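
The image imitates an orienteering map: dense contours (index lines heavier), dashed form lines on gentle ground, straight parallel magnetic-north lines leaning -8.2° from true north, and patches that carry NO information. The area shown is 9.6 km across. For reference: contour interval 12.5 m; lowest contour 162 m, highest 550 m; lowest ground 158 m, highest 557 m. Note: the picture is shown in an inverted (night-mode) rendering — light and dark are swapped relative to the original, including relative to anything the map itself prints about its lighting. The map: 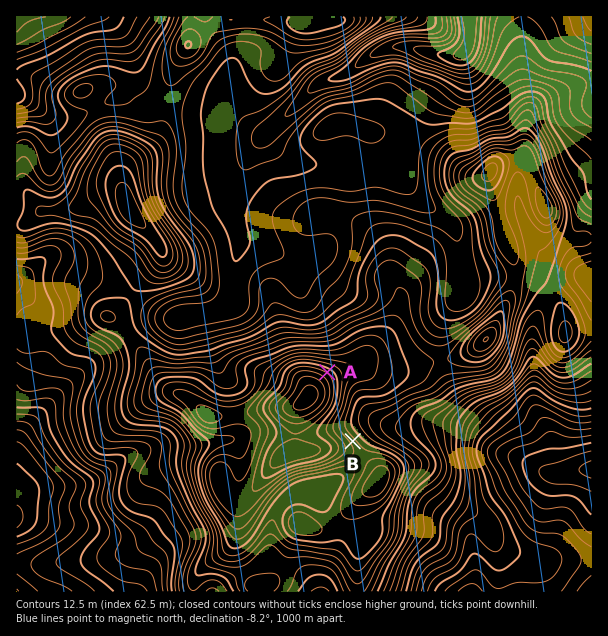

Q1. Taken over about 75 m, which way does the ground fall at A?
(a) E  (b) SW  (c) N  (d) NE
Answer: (d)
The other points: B NE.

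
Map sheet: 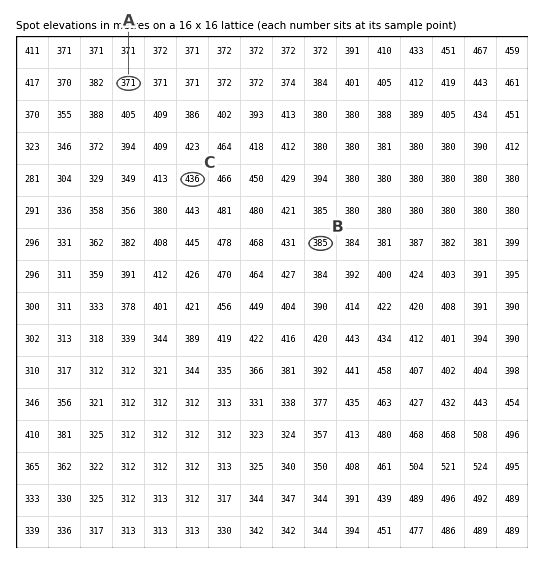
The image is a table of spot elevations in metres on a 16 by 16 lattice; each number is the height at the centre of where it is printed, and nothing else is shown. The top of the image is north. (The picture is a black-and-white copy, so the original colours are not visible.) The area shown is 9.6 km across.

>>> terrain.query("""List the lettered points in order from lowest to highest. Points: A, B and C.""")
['A', 'B', 'C']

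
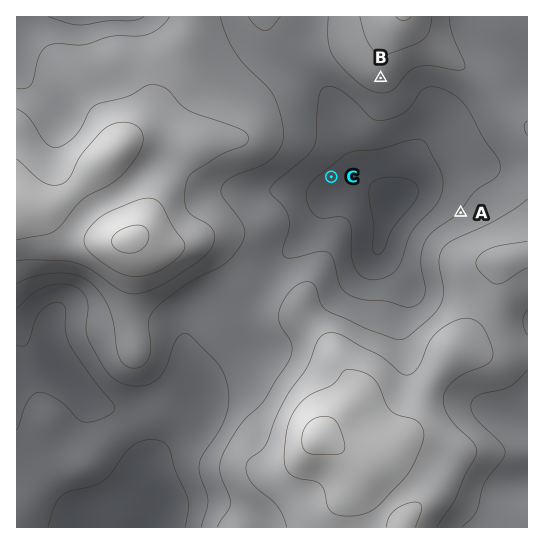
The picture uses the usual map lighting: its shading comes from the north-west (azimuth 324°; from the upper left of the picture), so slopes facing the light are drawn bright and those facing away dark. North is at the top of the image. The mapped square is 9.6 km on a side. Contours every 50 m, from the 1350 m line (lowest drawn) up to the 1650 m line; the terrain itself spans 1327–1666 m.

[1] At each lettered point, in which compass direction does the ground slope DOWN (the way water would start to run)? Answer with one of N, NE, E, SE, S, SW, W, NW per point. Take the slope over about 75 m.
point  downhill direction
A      NW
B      S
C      SE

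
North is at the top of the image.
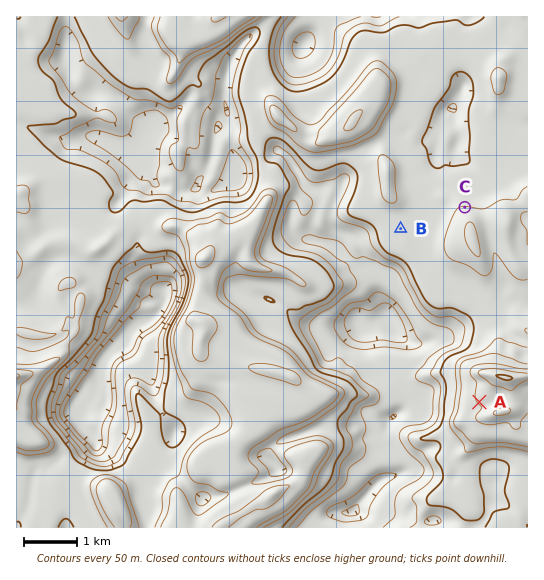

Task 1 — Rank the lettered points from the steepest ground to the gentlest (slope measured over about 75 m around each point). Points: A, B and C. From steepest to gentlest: C A B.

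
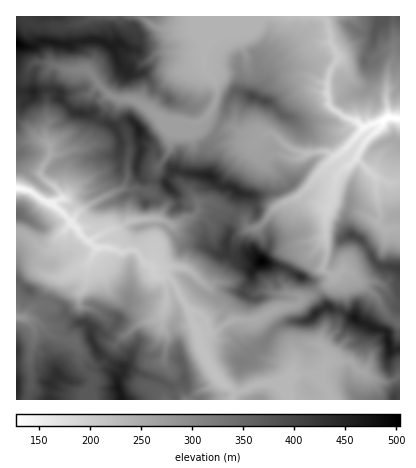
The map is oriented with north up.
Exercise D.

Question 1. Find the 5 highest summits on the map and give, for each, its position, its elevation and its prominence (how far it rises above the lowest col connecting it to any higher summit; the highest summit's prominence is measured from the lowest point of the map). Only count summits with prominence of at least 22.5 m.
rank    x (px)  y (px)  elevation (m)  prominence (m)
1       262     262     500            133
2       354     318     469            161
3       138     130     458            49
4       210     176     453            70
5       34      92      452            28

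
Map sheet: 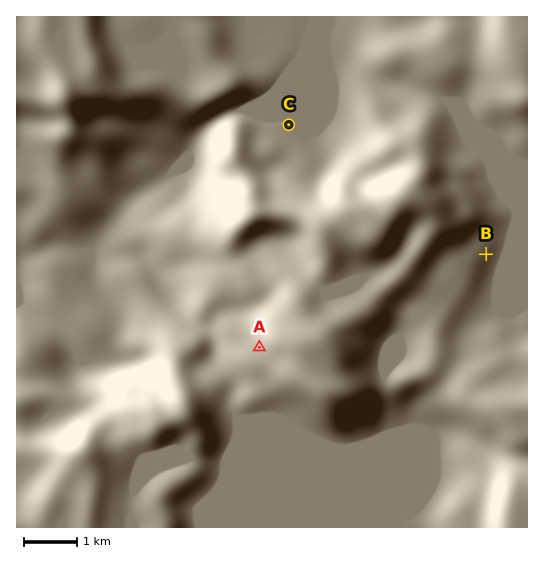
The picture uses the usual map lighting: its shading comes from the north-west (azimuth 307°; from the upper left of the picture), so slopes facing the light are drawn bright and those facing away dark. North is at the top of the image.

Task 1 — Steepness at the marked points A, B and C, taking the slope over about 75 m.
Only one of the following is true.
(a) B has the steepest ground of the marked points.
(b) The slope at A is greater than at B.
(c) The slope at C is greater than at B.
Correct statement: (b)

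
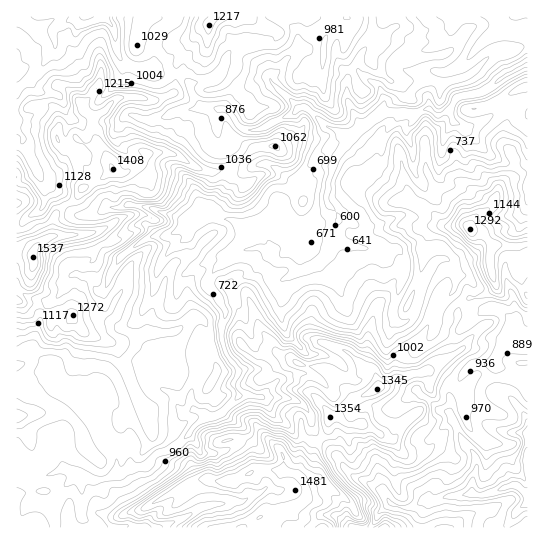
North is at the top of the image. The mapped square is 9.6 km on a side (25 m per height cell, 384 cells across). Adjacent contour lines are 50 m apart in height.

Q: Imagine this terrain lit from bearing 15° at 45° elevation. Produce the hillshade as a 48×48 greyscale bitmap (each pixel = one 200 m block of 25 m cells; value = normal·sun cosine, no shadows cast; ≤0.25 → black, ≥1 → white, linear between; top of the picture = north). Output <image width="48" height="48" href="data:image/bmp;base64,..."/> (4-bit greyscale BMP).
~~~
<image width="48" height="48" href="data:image/bmp;base64,Qk32BAAAAAAAAHYAAAAoAAAAMAAAADAAAAABAAQAAAAAAIAEAAATCwAAEwsAABAAAAAAAAAAAAAAABEREQAiIiIAMzMzAERERABVVVUAZmZmAHd3dwCIiIgAmZmZAKqqqgC7u7sAzMzMAN3d3QDu7u4A////AJq6mqd2EAEEre7tuYeJy0Bs/+3d3ah4vJqqqqiZdjNGrN3cuqmImUOJ7szd3cupnJmZqqu8y6qGZ4iKvMuoh3zKuIqqvNzNq6qqu6u8zLvLhUM1epmaq97chYZnZ5ibyKqqqpmrvNy7uqqnZ2ibvdyoVVNFREVFZqmZmGaJqru7zu3My6rN3cZWQyI0VmdlSYiZh2mod3q87szN7J3u22RlIlZVeZVUWHiZiJqoiFes2Yq8t87txkZBBJqYm2Nnh2iZiaqIh2d6uLzcjP/ck0QiaYiaqTi6qGd4iamZhomZrN7az/yrdFZ5y4V6tnqod5mImqmZh6qqmrur/8nJSarLu7iKlpmIlsuqqpmZeLqYhVjN7ZqjjcqWeb2nd5mrpau7qZmYerqHd4m6h4dX3KqWV5uGiZmpdZqpmImHi6mIiZmXZWaMyauquXVXeqmYZ5mZiId2mpmZmZqXZ1V6mrmd7cqXWKqpiamIdmVWmZmqmaxiV1a8uojO7t3LdWiZqphTRDNHiIiZmbsUiK7peK3u7czMuFeKvFUxESWKqYiImblbqu6Gvv/tzMu8vKiJqTIzNIqru6q6maqsreyd//7MvMuqqrp4mCNXeLuom7zMqruqvdu97tyrq5qpmau5hkaLu7uoibvLzdqZzcu8zMqbmYmpqpmWUoV7zLy5iLqr3saK3Lu83Lmbuqipq6giUmJZvMq6maubzJit3Kq93Kqs2rmaq7YGVURYqpebqauquazN26q8y6q7y6maunJJZ1dnh3d7yYq5mazMu6mZqpq7uoeKp0OIiHp0NFdVvInLqImrqpiImqqrqWaIdCOHiL2TESNDSbq8uWeJmYiZmqmYdjV1IAKqzM3KmphlVYeLu6mZmImZmZmHUzZkEBfN3q3d3t3Jh1Z5q8qHeJmJqpmGRXh3drvMzWrMuazcyHZVipYjaJh4qndkRWesq92qvJnMtkeIhBE0ZTEAOIeIqWZmd3rLrNy5m93LhmQiASRVUAE0JGeqmWeKury6u8zMqs24aJczNoh2ABR6dFaamYmqurybu8zeusyFV6lomJlyF6qquENqqau6qbuszNzuy9pjR5itypl2vdy5dRNYqbu6mcuszN7arMhDeJnezN3N3Luql3l3iauqmtmrzeyIzJdWqqvd3v7tuqm93dyoqpq7rdrL3cmb3Yd6zKus3t3cuqrJm97bpjebvczdy4iszHec2YuHqXiqu6tzRIzcQEZIuprrp1ebqpq9tqu2Q1ZnmGZImIiFA4UjdTWVaby5mKzKi9rdu8uIhURqvcYAKJRWMkZFR6u7qJuqvcu+7uy7h4iJvIMzaHenNphpdDWru5q83Ly8zLqpZomImFeImHiVeqmJmYVHvKq8u6vcl4eHZWmYZFiqmWZ3iZmHeapjSKqrq6zbZod3ZmiYVEaZmGaJh4mZmJuodbqqq7zKeYmIZmd3ZWaImId5mImauom7ubu6vM3YeYmpd3ZWeKl2mYh5qZqqu5iruru5zN7FiYiqd3RVerlWioiKupq6u7maqg=="/>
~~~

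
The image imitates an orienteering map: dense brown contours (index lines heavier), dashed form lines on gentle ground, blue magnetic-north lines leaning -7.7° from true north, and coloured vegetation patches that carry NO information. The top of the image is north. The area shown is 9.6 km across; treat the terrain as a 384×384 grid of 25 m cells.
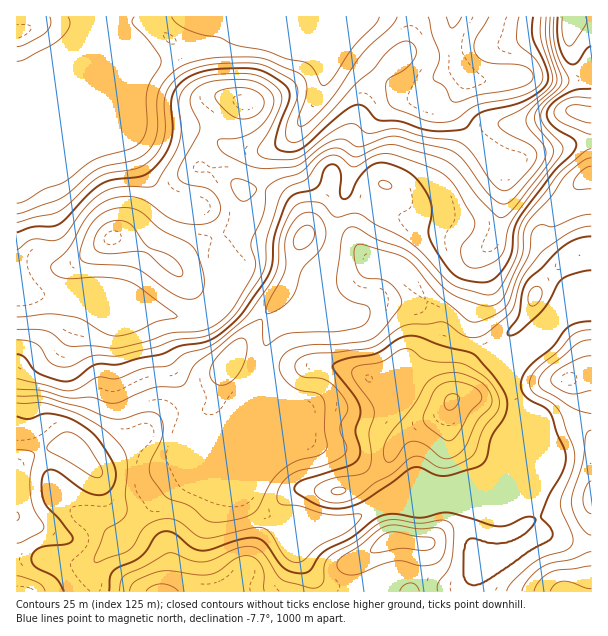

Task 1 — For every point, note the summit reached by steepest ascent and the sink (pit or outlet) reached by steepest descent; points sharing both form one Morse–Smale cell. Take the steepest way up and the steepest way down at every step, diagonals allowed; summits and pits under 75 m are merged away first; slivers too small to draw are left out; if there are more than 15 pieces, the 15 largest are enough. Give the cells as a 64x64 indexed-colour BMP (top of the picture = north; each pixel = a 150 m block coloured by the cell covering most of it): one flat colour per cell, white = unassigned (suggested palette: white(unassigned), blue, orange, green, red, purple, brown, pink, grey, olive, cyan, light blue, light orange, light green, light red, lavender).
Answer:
<image width="64" height="64" href="data:image/bmp;base64,Qk12CAAAAAAAAHYAAAAoAAAAQAAAAEAAAAABAAQAAAAAAAAIAAATCwAAEwsAABAAAAAAAAAA////ALR3HwAOf/8ALKAsACgn1gC9Z5QAS1aMAMJ34wB/f38AIr28AM++FwDox64AeLv/AIrfmACWmP8A1bDFABERERETMzMzMzMzMzMzMzMzMzMzMzMzMzM0REREREREERERERMzMzMzMzMzMzMzMzMzMzMzMzMzMzREREREREQREREREzMzMzMzMzMzMzMzMzMzMzMzMzMzMzRERERERBERERETMzMzMzMzMzMzMzMzMzMzMzMzMzMzM0REREREEREREREzMzMzMzMzMzMzMzMzMzMzMzMzMzMzNEREREQRERERERMzMzMzMzMzMzMzMzMzMzMzMzMzMzMzRERERBERERERETMzMzMzMzMzMzMzMzMzMzMzMzMzMzMzREREEREREREREzMzMzMzMzMzMzMiMzMzMzMzMzMzMzNEREQRERERERERMzMzMzMzMyIiIiIiMzMzMzMzMzMzM0RERBERERERERETMzMzMzMyIiIiIiIiMzMzMzMzMzM0REREEREREREREREzMzMzMyIiIiIiIiIiIiIiRERERDREREQRERERERERERMzMzMyIiIiIiIiIiIiIiIiRERERERERBERERERERERERMzMzIiIiIiIiIiIiIiIiIiJEREREREERERERERERERETMzMyIiIiIiIiIiIiIiIiIiREREREQREREREREREREREzMzIiIiIiIiIiIiIiIiIiJERERERBERERERERERERETMzMyIiIiIiIiIiIiIiIiIiREREREEREREREREREREREzMzIiIiIiIiIiIiIiIiIiJEREREQRERERERERERERETMzMiIiIiIiIiIiIiIiIiIiRERERBERERERERERERERETMyIiIiIiIiIiIiIiIiIiJEREREERERERERERERERERMzIiIiIiIiIiIiIiIiIiIkREREQRERERERERERERERETMiIiIiIiIiIiIiIiIiIiRERERBEREREREREREREREREyIiIiIiIiIiIiIiIiIiJEREREERERERERERERERERETIiIiIiIiIiIiIiIiIiJEREREQREREREREREREREREREiIiIiIiIiIiIiIiIiIkRERERBERERERERERERERERESIiIiIiIiIiIiIiIiIiREREREERERERERERERERERERIiIiIiIiIiIiIiIiIiIkREREQREREREREREREREREREiIiIiIiIiIiIiIiIiIiJERERBERERERERERERERERERIiIiIiIiIiIiIiIiIiIiREREEREREREREREREREREREiIiIiIiIiIiIiIiIiIiIkREQRERERERERERERERERERIiIiIiIiIiIiIiIiIiIiJERBERERERERERERERERERERIiERIiIiIiIiIiIiIiIiREERERERERERERERERERERERERERIiIiIiIiIiIiIiIiIRERERERERERERERERERERERERERERESIiIiIiIiIiIhEREREREREREREREREREREREREREREREiIiIiIiIiIiERERERERERERERERERERERERERERERERIiIiIiIiIiIRERERERERERERERERERERERERERERERESIiIiIiIiIhEREREREREREREREREREREREREREREREREiIiIiIiIiERERERERERERERERERERERERERERERERERIiIiIiIiIRERERERERERERERERERERERERERERERERESIiIiIiIhEREREREREREREREREREREREREREREREREREiIiIiIiERERERERERERERERERERERERERERERERERESIiIiIiIREREREREREREREREREREREREREREREREREREiIiIiIhERERERERERERERERERERERERERERERERERESIiIiIiERERERERERERERERERERERERERERERERERERIiIiEREREREREREREREREREREREREREREREREREREREiIiERERERERERERERERERERERERERERERERERERERESIhERERERERERERERERERERERERERERERERERERERERIhEREREREREREREREREREREREREREREREREREREREREhERERERERERERERERERERERERERERERERERERERERERERERERERERERERERERERERERERERERERERERERERERERERERERERERERERERERERERERERERERERERERERERERERERERERERERERERERERERERERERERERERERERERERERERERERERERERERERERERERERERERERERERERERERERERERERERERERERERERERERERERERERERERERERERERERERERERERERERERERERERERERERERERERERERERERERERERERERERERERERERERERERERERERERERERERERERERERERERERERERERERERERERERERERERERERERERERERERERERERERERERERERERERERERERERERERERERERERERERERERERERERERERERERERERERERERERERERERERERERERERERERERERERERERERERERERERERERERERERERERERERERERERERERERERERERERERERERERERERERERERERERERERERERERERERERERERERERERERERERERERERERERERERERERERERERERERERERERERERERERERERERERERERERERERERERERERERERERERERERERERERERERERER"/>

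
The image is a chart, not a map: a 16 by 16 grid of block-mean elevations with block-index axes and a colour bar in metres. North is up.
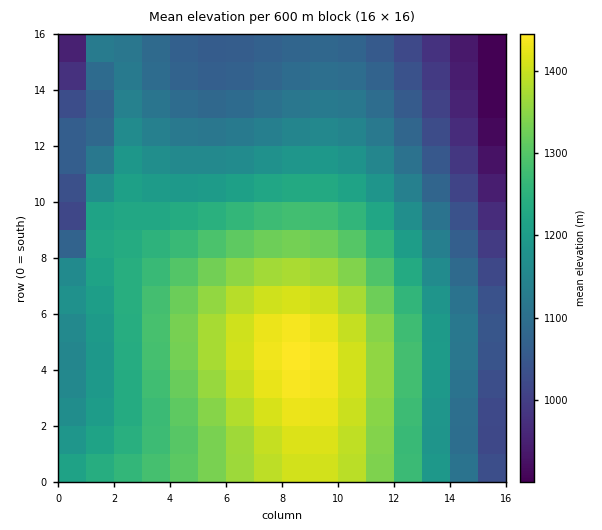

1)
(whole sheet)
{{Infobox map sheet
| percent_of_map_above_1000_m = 92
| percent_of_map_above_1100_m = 74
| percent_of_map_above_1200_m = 50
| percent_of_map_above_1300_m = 27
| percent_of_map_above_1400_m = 9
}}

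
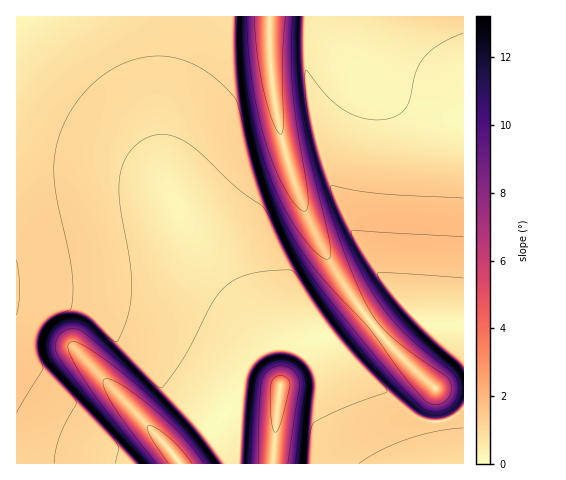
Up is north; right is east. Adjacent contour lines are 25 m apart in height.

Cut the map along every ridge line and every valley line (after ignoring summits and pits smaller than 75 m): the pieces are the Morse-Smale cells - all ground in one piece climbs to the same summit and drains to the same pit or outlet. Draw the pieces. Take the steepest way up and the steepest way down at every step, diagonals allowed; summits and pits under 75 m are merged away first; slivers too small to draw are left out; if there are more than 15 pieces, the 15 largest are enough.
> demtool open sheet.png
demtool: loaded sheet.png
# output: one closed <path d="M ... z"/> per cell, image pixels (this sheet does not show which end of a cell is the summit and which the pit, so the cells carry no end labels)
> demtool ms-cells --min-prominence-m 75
<path d="M270 16l-254 1 0 282 64 9 12 7 24 23 18 9 37 24 68 55-1 38 210 0-12-75-49-47-28-35-33-51-23-49-17-53-11-48-5-38z"/><path d="M463 16l-192 0-2 3 1 49 5 38 11 48 17 53 23 49 33 51 28 35 49 47 13 75 15-1z"/><path d="M27 300l-11 0 1 164 221-1 1-37-45-38-48-34-30-16-27-26-18-7z"/>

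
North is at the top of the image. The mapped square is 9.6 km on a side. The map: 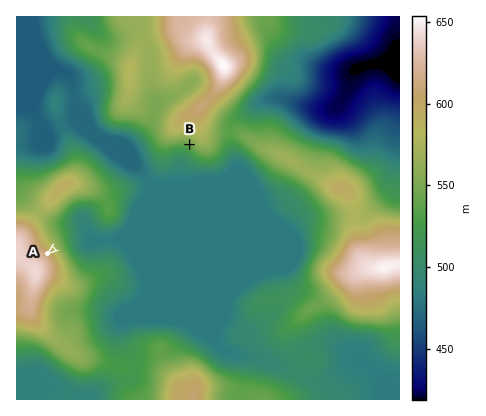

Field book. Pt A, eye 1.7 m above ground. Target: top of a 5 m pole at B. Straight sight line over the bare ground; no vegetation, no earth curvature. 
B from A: seen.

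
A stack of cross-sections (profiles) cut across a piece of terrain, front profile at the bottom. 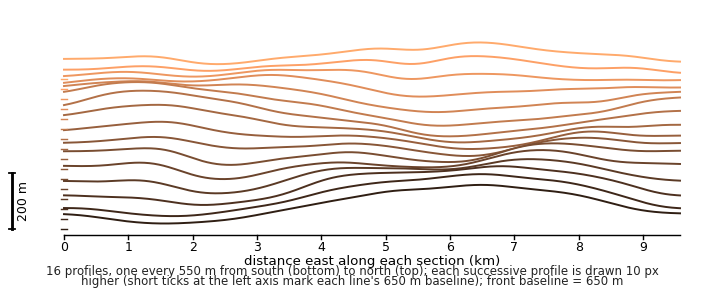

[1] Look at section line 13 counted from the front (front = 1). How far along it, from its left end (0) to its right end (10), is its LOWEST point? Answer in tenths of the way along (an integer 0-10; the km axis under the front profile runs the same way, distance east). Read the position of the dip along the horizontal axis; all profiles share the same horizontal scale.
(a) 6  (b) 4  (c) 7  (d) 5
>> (a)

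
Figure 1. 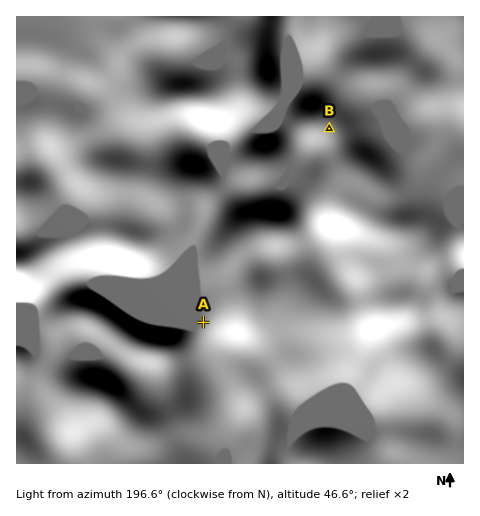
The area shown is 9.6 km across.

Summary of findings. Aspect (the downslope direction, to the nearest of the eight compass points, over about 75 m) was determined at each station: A W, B W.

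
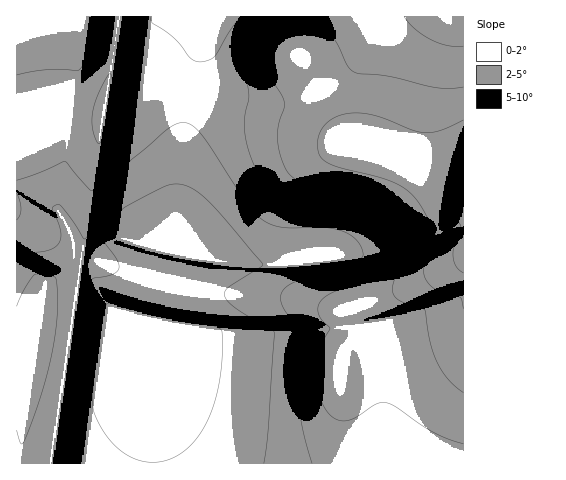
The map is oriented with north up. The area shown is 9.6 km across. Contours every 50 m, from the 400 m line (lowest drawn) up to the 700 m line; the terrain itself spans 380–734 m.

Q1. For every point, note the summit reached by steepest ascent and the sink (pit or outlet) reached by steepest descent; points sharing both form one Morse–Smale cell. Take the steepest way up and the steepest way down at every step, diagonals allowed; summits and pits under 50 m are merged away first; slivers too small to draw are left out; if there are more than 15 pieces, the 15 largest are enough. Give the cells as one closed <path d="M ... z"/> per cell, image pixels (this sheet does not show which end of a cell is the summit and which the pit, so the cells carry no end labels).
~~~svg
<path d="M305 16l-88 0-4 5-13 26-10 42-12 89-1 36 2 39-18 76-4 27-46-13-19-1-53-10-4 29-2 1-17 1 1 101 447-1 0-284-106-30-14-13-43-79 4-29z"/><path d="M216 16l-97 0-17 103-45-1-41 13 1 231 16 0 2-1 4-29 53 10 19 1 46 13 4-27 18-76-2-39 1-36 12-89 10-42z"/><path d="M463 16l-158 1-4 40 10 17 23 48 10 14 12 12 49 15 59 15z"/><path d="M118 16l-102 1 1 113 40-12 45 1 16-88z"/>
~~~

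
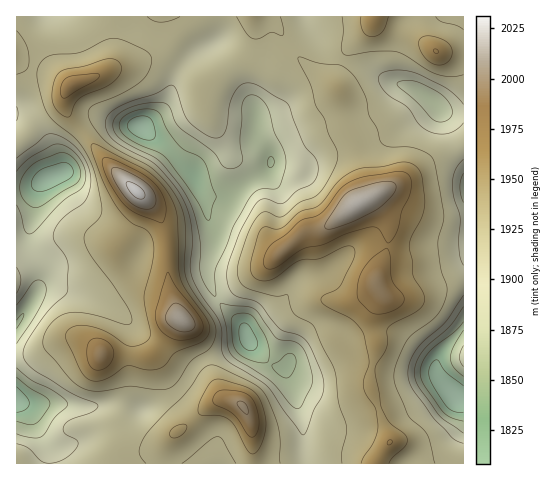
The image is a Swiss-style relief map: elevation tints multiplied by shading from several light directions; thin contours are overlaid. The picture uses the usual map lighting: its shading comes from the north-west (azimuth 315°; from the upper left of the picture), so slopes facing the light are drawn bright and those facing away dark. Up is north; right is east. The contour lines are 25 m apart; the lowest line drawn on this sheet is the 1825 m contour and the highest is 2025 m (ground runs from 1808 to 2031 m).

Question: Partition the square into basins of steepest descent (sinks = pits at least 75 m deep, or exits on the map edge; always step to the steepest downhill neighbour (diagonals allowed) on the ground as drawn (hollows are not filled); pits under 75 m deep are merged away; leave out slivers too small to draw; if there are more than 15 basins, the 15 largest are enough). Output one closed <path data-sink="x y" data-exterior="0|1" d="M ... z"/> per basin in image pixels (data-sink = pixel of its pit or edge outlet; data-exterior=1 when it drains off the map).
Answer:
<path data-sink="140 126" data-exterior="0" d="M262 16l-96 0 1 17-14 18-20 13-17 3-26 12-17 5-9 12 1 13 9 15 30 35 51 50 9 18 4 19 1 40 12 33-7 6-21 30 7 8 14 26 13 13 13 6 18-8 11 0 10 3 6 6 7 18 1 37 122 0 14-22 0-4-18-50 0-17 5-21-3-32 9-20-6-14 0-7 12-33 1-22-17-24-7 2 2-5-13-49-10-21-5-35-37-28-13-14-12-22-5-5z"/><path data-sink="455 397" data-exterior="0" d="M463 16l-201 1 10 4 5 5 12 22 13 14 37 28 5 35 10 21 13 49-1 4 6-1 4 4 13 20-1 22-12 33 0 7 6 14-9 20 3 32-5 21 0 17 18 50 0 4-10 14-3 8 88-1z"/><path data-sink="17 400" data-exterior="1" d="M83 236l-9 2-11 4-22 18-17 1-8 4 0 198 145 1 3-16 6-10 39-32-9 2-13-6-13-13-14-26-7-8 21-30 7-6-14-28-26-7-18-14-5-10-3-13z"/><path data-sink="50 178" data-exterior="0" d="M63 99l-7 9-17 11-10 12-13 10 1 123 7-3 17-1 22-18 17-6 15 3 21 8 16-19 9-19 1-10-2-5-26-23-40-47-9-15z"/>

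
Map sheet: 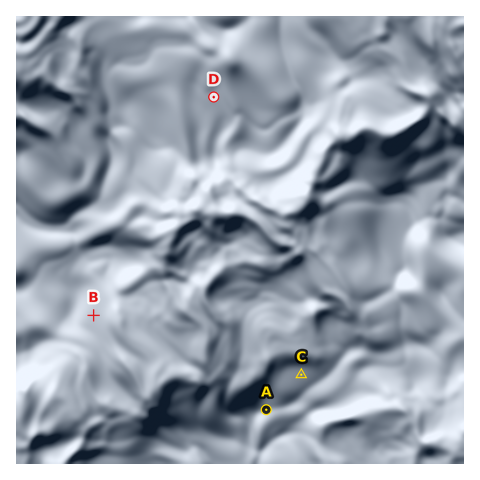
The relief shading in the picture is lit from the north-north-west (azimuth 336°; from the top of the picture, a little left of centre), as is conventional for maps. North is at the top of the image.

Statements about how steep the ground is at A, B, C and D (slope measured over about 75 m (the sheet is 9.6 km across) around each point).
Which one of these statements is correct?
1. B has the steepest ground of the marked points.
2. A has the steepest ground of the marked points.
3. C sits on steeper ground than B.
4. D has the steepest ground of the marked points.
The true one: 2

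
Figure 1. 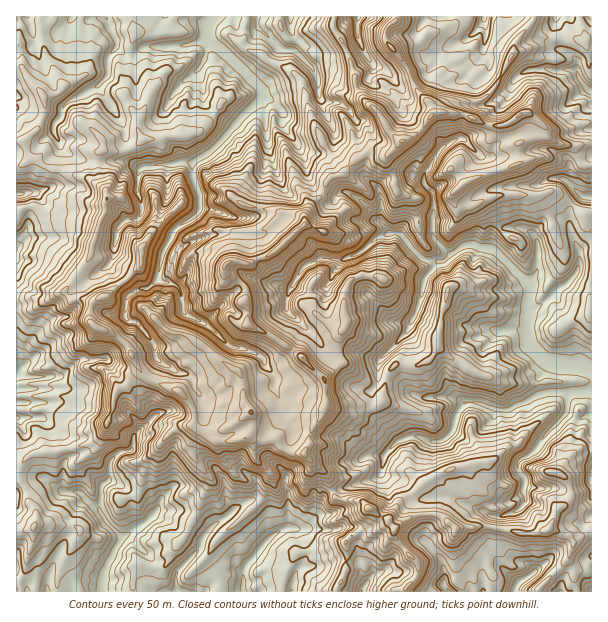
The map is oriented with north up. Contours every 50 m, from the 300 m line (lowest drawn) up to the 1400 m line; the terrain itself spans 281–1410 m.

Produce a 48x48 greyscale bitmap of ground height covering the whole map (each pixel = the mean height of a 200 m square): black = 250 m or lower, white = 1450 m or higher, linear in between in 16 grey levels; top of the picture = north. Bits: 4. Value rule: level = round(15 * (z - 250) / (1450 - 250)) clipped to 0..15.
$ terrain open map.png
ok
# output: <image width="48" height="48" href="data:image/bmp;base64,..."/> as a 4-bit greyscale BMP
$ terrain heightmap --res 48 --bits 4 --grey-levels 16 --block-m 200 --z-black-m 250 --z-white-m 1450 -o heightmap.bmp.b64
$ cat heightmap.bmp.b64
<image width="48" height="48" href="data:image/bmp;base64,Qk32BAAAAAAAAHYAAAAoAAAAMAAAADAAAAABAAQAAAAAAIAEAAATCwAAEwsAABAAAAAAAAAAAAAAABEREQAiIiIAMzMzAERERABVVVUAZmZmAHd3dwCIiIgAmZmZAKqqqgC7u7sAzMzMAN3d3QDu7u4A////ADMiIhESIiEiIhEiM0VmRGeGQzQ0MSRDMjMjIhESMzIyIhEjMzRWVFZ4U0REMhJEQzMzMhESMzIjMhEiMzRWVWaIZFREMzI0Q0RDMyESIzQyMyISMzRXZneGVWVEREREVFVENDIRIzQyMzIhIzRXd4l1VoZVVWZmZVZURCEREjNDM0MiIiNFeJmGZ4dmVmZ2VUVEMxEiISNEMzQzIzRWipmHeHZUQ0VmVERDIRIzMiNFRDRENFV4mXd2ZmVVQyRmZEQyIiIzMzNFZFVWRnd2ZlZnZmZlVCRVVEMzMyEjRERXZnZnWJmHZUVWd2ZmUyVmU0RERDI1VlV4Z3iXeLp2VTVVVndmUjVmU0RVRVQzV3eImZqZq7mGVDRUNEVmZCI1QzRERWZTV4iau7u7u7qGZUMyISREVTEjQzMzRWh1Romru7y7u7qHdlQzMxMzM0ISIiIzRGmXZnmru8y6q7yodmVVUxMxEiMhESIzNFiYh3m6u8y6qry4d3ZVQyEREREhESIzNFipmau6u8uqqryodnZEMyIjMhERABIjNFeaqqqqu8uqqryndmZVUzRFQyERERIjNWeKqpmrvMuqq8uphlZmZFVVQyEQABIzRWaLqJqry6mavMqpdkZmZlVEMhABESM0Z4irl5u7p4mry6mph1RVZlMyIQERETNFaLu5eLu5eLzMqpqql2Q0ZkMhEQEjI0RFesqGe6hli926mJqrl1QzVkMiIQEjNEVWibl2qpVYm82peaqrl2VCRlQzIQESNFZ4mbuFeIRqy92peZmal4dSNmVUMQERNEV4mJqnQ0R6zdyod5iKmZliJmZUIQERIzRXiYiakzZ6ztuphnhomqljE1VDIREiEyRWeIiJpTaKzu3Lp1VEZ4dCESMiESEjIyNFZ5d5tiWKvMzNyoZ2RFQiMREREjE0MyNEV5doqTR4qru73Ku5cyITIzERNDI0MzNFVohWeWI2mZqrvcyoZCI0JGQzMyNDNERFVol2R4YiVXmru7mYZEVVJHdlRERERDNFVnmHR2hSWKqZmaiIZld3RYd2ZVVUMiI0VnmFRkYyeZh3eIiGd2h1Nph2ZlVUIkRFVndkNDQjZ3dmZ3iZh4hkV4mIdmUzNFVVVVVTIhESNFZUZmeJiJl2R5iIiIZVRVVURVVUQzIhEkVEZVd4maqXZYh3iId1VVVDRVZVVVRDESQzRFdniau5dVZ4iZiHZVVDVWVEVEVUMRIiJGZXeKuqmHeJmZmGRERDRVQ0VDREQhESE2VWaLmKuqmYiZlkRDRTM0M0RDMzMyERJFRVipiJqph2Z5dUMzVUMiNERDIiMzEBJENWiHd5l3ZmVXdUIkVEQyIzNDIRMiERNDJWdmZ3ZVVVZFVDIkRENDIzMzMRIRESMyNGdVaGVVVVZDMyI0MzMzIiIiIhERIyIiNGVGiFVVREZlRDMzMzMzISIRERASIhEjNWRYl1VEREVlQzNDMyIiISMiIQEiERIkVmNYhlVUQzRVRDRDIyIiEiIiIRARESIjVlNXl1VEQzRFUzMw=="/>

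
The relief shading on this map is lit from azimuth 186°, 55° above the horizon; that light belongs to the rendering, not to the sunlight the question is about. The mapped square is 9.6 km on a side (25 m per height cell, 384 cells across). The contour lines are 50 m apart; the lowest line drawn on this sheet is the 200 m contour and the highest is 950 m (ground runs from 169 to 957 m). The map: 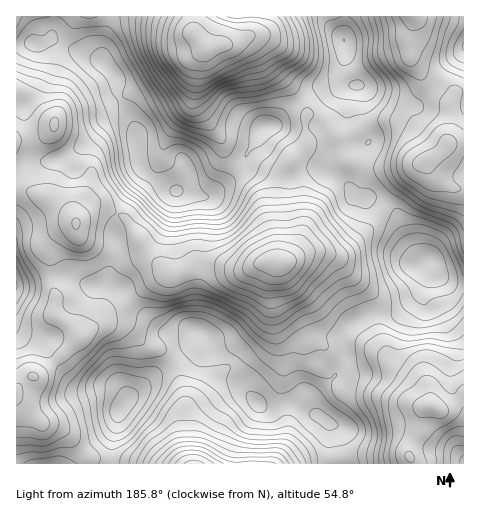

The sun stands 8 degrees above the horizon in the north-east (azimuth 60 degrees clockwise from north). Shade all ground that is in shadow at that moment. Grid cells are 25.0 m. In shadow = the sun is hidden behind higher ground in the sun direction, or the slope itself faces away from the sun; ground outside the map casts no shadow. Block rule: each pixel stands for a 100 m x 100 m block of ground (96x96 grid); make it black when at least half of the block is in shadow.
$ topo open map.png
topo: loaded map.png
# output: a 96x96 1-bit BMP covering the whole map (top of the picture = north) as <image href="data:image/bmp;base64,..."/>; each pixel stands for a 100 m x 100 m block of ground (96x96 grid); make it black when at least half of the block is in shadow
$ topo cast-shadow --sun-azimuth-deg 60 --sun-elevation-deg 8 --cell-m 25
<image width="96" height="96" href="data:image/bmp;base64,Qk2+BAAAAAAAAD4AAAAoAAAAYAAAAGAAAAABAAEAAAAAAIAEAAATCwAAEwsAAAIAAAAAAAAA////AAAAAAAAAAAP/////4AAD/4AP+AH/////4AAD/wH//AH/////8AAD/wf//gD/////8AAB3g///gD/////8AAADh///gB/////8AAAAD///wA/////8AAAAD///wAf//+/4AAAAD///wAf//8fwAAAAD///gAP//4PgAAAAD///gAP//wHAAAABz///gAP//wAAAAAHz///gAP//gAAAAAfx///AAP//AAAAAAfx///AAH/8AAAAAAfg///AAH/8AAAAAAPgf//AAH/4AAAAAAfAf38AAD+AAAAAAAfA/z4AAD4AAAAAAAfg/hwAADgAAAAAAAfh/AAAABAAAAAAAA/A+AAAAAAAAAAAAB+A8AcAAEAAAAAAAD/gIAMAA8AAAAAAAD/4AAMAB8AAAAAAP//4AAMAP8AAAAAAf//wAAAAe4AAAAAAf//gAAAAccAAAAAAf//AAAAAcMAAAAAAP/kAAAAAYAAAAAAAP/wAAAAAAAAAAAAAH/wAAAAAAAAAAAAAH/wAAAAAAAAAAAPAP/gAAAAAAAAAAH////AAAAAAAAAAAf///+AAABgAAAAAAf///8AAADwAAAAAA/////AAARgAAAAAD/////wAAQAAAAAAP/////wAAAAAAAAB//////gAAAAAAAAH//////AAAAAAAAAH/////+AAAAAAAAAP/////4AAA/4AAAAH/////wAAB//H/AAH/////wAAD////8AD/////gAAH/////wD/////gAAP/////8B/////AAAP/////+A/////AAAP//////A/////AAAf//////Af////AAAf//////Af///gAAAf//////AP///AAAA//////+AP//+AAAA/////58AP//8AAAB/////wAAH//4AAAB/////wAAH//wAAAD/////gAACP/wAAAD/////AAAAD/wAAAD////8AAAAD/gAAAD////wAAAAB8AAAAB////gAAAAA4AAAAA////AAAAAAQAAAAAf///AAAAAAAAAAAAf//+AAAAAAAAAAACf//+AAAAAAAAAAAG///+AAAAAAAAAAAH///+AAAYAAAAAAAH///+AAA8AAAAAAAP///8AAA/AAAAAAA////8AAB/gAAAAAB////8AAD/wAAAAAB////8AAHzgAAAAAA////4AAHwAAAgAAAf///4AAHwAAfgAAAP///4AAHwAA/AAAAP///wAAHwAB/AAAAH///gAAHgAA/fAAAD///AAADAAA/+AAAD///AAAAAAB/8AAAD///AAAAB///gAAAH///AAAeH///AAA/////AAAP////AAD////+AAAP////AAD////8AAAP////AAH//+/4AAAH////gAH//4fgAAAD////wAH//wGAAAAD////wAD//gAAAAAB////wAD//AAAAAA/////wAD//AAAAAD/////gAD/+AAAAAD/////gAB/+AAAAAD/////AAA/+AAAAAB////+AAA/+AAAAAA////8AAAf+AAAAAA////8AAAf8="/>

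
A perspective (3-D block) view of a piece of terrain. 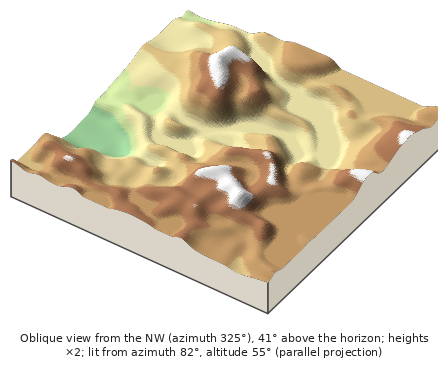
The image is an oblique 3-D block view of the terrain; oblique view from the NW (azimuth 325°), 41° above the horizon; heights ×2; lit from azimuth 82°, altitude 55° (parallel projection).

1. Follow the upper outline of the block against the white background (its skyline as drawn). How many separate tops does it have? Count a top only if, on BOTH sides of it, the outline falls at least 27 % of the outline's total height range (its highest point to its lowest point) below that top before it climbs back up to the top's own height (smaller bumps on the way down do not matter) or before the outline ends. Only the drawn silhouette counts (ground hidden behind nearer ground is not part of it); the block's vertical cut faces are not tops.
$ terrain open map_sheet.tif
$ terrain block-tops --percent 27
1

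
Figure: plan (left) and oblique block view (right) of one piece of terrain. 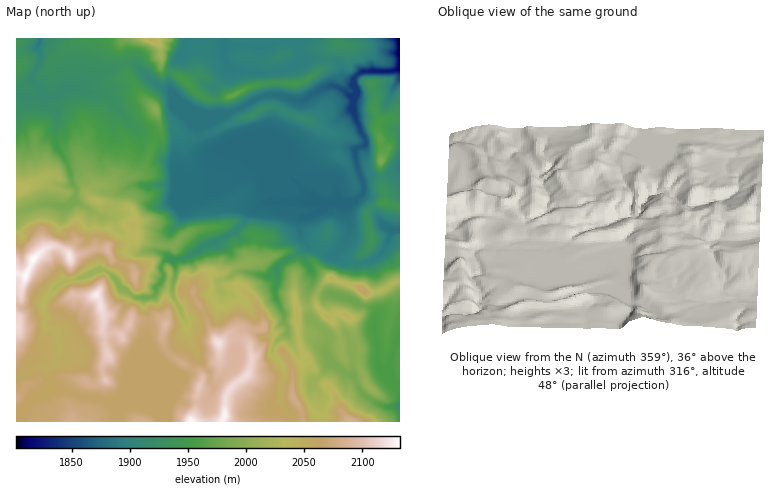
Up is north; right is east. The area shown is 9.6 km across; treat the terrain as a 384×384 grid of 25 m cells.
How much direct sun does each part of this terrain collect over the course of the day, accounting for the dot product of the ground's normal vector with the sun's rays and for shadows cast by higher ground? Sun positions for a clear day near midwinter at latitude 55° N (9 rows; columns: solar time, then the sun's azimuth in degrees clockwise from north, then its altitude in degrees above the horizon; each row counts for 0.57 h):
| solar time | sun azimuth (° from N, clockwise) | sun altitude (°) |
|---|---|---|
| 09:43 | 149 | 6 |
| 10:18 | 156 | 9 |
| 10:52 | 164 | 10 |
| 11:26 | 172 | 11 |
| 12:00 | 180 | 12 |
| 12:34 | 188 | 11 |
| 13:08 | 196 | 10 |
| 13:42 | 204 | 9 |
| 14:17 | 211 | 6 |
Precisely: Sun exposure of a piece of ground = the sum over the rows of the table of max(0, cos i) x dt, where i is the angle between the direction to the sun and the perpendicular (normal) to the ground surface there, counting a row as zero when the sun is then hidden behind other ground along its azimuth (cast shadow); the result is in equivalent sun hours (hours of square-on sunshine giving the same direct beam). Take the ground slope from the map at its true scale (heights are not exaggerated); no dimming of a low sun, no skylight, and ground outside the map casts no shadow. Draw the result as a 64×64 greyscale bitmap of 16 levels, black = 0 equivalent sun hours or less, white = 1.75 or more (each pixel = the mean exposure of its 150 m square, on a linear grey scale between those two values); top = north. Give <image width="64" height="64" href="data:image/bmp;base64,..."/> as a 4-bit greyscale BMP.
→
<image width="64" height="64" href="data:image/bmp;base64,Qk12CAAAAAAAAHYAAAAoAAAAQAAAAEAAAAABAAQAAAAAAAAIAAATCwAAEwsAABAAAAAAAAAAAAAAABEREQAiIiIAMzMzAERERABVVVUAZmZmAHd3dwCIiIgAmZmZAKqqqgC7u7sAzMzMAN3d3QDu7u4A////AGd3d3d3d3d3d3ZUV3eHRENEeHVWZmZmZmVVVmQiEjRFd3d3d2Z3d3d3ZEVnd2QjVVRmd3d3ZmeIZVaIYQAAISOXd2d3dmZmZ3d3d3d3VDRmdleIiHd2eKZGZkQzIiImZZh2ZmZmZWZ3d3d3d3dmiIdmd4iZiHd5g0ZmZRNTN8usaId2ZVaImZmHd3d3d3ZmiGZYmZiIh3dUVWiENFWtlVhniId4iZq6vKh3d3d3d1aHZkaamamHZmZliXRFWbYkZ1Znh3iImGi6d3d3d3d3ZVd4U2qqmYhlZ3dlRFVpYzZ3dVZnh3ZURlRnd3d3d3d2Vmh1NZl3d3Z3iWEkVXhUZ3iYdlZERERoiJh3d3d3eadDiIdkV3ZUV2eahDR5l0V3eJiIh2ZmZmaLuHd3d3ipdUaZh3ZndlSIRodGaKiGZnd3mXeIdnd3ZnmIh3d3iXVVV3iHd3eFJ7ZHdVeJl3d3eHeph3eHd4d3dliXd3eWVVV3eIh3dmhpc1dEZ5h3iId4d5mHd3d3eJl1e6h3eIZmV4iqmIh2R5ITZ0V4d3d2Z3iHq5dnd3eImYeaqYd4l2ZXd3Vnh2QyhQJ2V5h3d4VXd4eZmFVnh4mpmIaKiHeJdldlMTd2Vat5dXd4d4l4hmd3h3eIZ5h4h3eHRImIiIqXZ2cyI2dmeYNYh2ZpyouXd3eId2eImIiYeIhlaIiIZ2Vmd1IzNDNFaEiXVp7YzcyXd3hmZWeIiZmYiZVGVWZFVJmHVEMzNGMjRneJymm3Wah3eDRmaZmamZmEVzMyUjRGmadVRDNGUjNpd5uSRBABWId4mmVlerqZuGUlIBEAIjqZhVZVRGhDI4l0aDIQATa7qYiZiZM1mqmqVCAAAAAyXKhEVmZXhiRVh2REQzNGr//+uYmZqCIkMzV1MCz/YSRpiIh2Z4lzM0VmVkN4ic//qb7rirqacgAAAUU27rl0JUVVaIeIdkNFZDVFY27//ZMABL6Ku6u4QQAAEkvKiKpFNERmZ0EiERFFVWZUOfkwAAAAJoeqqqv/pBADvYeJqnhDMDaJqSATWFVmVkRREAAAABEARJqqrO7dpm/7llendCEAAiMkm83ctkMjNkAAAAAAEQBVi7usy7zN3KYxJFtAEAAAASEkeIndQAJGAAAAABERJDRIqauXnMzKUiAAAVWVAAAAETVURXznESAAAAE3hjI0IyN6uUM0i7hod3Q2z8uUEAACQzMyETdjETMiM0SahUEjMzRSA2RFRGeJqph2eruEITUgEjIRABRmZ3ZVVGmWVUIzMAAURjQxJGiIdTEnq83aUiRmd4dEVWZ4iHZmd3dVN1MyElUyISNFeHdmUhJpvN76RVVUQ0ZmdmeHd2d1NFMyIzMxAkQyJGiIeJmqMAE1Z5u0ERATRVVVVVZneHVXmlMQACIiNUREVVZnd2QgAAAAAkUQASJFZlVDNWZ4dXqqVDIjRDI1VpiHZjERESIQAAAAAkRVVmd3h2VWZnZnrM2XUzM0QiSamHiFMQABRVQzREVmd3Z3d3d3d2ZmUznt3KqZiJmGasqHUyFImFRmdmZWZ3d3d3d3d3d3d3dkJIlSu7qqqrmIQiIiI1aJl3d3d3Zmd3d3eIiId4iIiZZWRFWJq7qoVWVWeIZEMhR4d3d3d3Znd3d3d3d4d3d4iHmXZmZ4iHdlhWZneZd5l3d3d3d3d3d3d3d3d3d3d3d2h1VVNEZ4mFZmVEVnebzNt3d3d3d3d3d3d3d3d3d3eGeWZWZERFVUR2ZVVVZlZmZWd3d3d3d3d3d3d3d3d3iIaIjadlVERDNXdmVlRFVWZWd4h3d3d3d3d3d3d3eIiYdoef+nVUVEImdmZlVVVlZ1aIiHd3d3d3d3d3d3eIiIhmdoe9lVVVQkd2ZmVWZmZnm5iId3d3d3d3d3d3d3d3d2ZlZGukVmVEdmZmZlZmZmeamIiIh3d3d3d3d3d3h3d3eDN2aaVWZUVlZmZmZmZmZomYiIiYh3d3d3d3d3iIiIisl5lkdVZmVlVmZ2ZmZVZmeHh3d4mYh3d3d3eIiImYiHU6plV0VVZlVmZmdmZlVneHZ3ZmZoqpiHd3iIiZqYdmZWyFVmVUNGZWVmZmZlV5mZZnZnd2VovcqYiJmruXdmZTmVeJpUQzRmZWZWZmV4ibtlZnd3d2VYztqZq7hmZndEWGZmiGVVRGdWVVVmZniJqmVnd3eHd0IUvcumMjRnd2N5qkE1dmZnd2VVVWZ4iIlzVnd4vu7vuEIldjM0RWd3iHZmZDVmZmZmZlVVZniIhiFGd67+zP//tjESRXdlVmZmZWV3RHiIeHZmVWZnd4djEUZ67pQjNK//uHeby5ZVVEh2h3hEmHaJmHd3eIh3dkIiZ67XM0UgAp//////64U0l2y4ZmKHWIiIiIh3d4iGQ0i67XVoljEAATV4hmjv27yoi3aIo5mHiHiIh4h2d3VGru21NHhmVUIAAAAAADrtup2AAAATiaVoiIiIeIdmVWrN1xAkVFZmZmZmZURDImq6m8QAAAF3l1eIiIiIiIdnrNzHI0VFZ3eIiImZmHZUNWeZv7isyGZ3V3iIiIiJqpmqvKp2ZVZ3d4iHdniph3d3iamqu3VFZTN2Z4iImZm7u7uojMh3d3d3ZmZmVWd4iZmrqZmYZmaIhlZmeJmZmZvO//+puXd3d3d2d3d2VWd3d3iYiHeJp3eYd2ZneHd3ibzv+Y24d3d3d4iIiId3d2Znh2ZVVUMk"/>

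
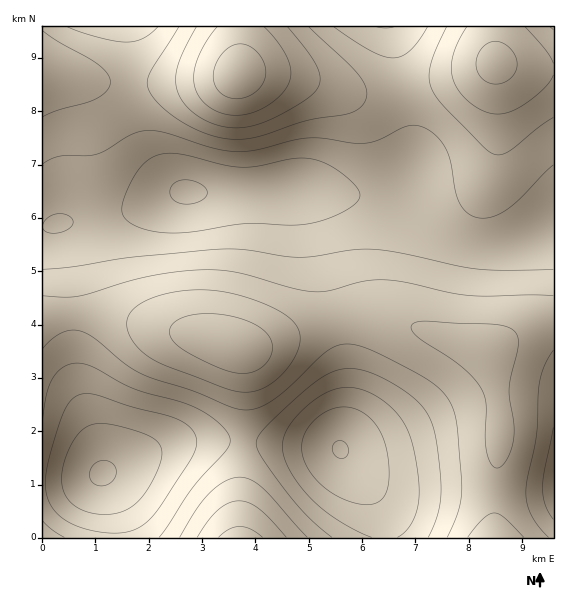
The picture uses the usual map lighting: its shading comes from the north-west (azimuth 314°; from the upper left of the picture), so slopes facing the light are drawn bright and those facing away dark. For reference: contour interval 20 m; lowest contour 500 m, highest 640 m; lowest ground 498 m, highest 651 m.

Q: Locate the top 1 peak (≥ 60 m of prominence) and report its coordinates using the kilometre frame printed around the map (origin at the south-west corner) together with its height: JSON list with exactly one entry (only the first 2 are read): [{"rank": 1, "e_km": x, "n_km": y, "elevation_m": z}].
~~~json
[{"rank": 1, "e_km": 3.69, "n_km": 8.69, "elevation_m": 651}]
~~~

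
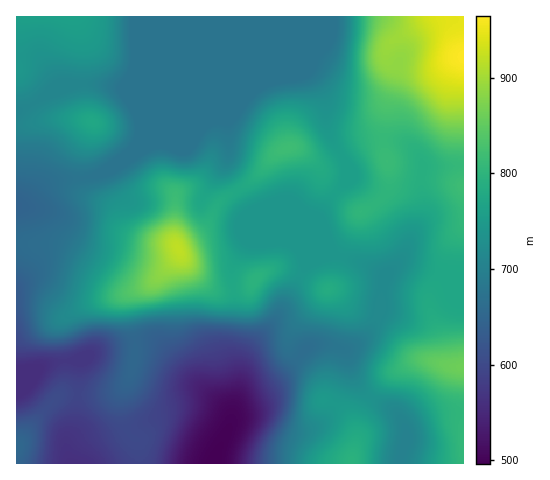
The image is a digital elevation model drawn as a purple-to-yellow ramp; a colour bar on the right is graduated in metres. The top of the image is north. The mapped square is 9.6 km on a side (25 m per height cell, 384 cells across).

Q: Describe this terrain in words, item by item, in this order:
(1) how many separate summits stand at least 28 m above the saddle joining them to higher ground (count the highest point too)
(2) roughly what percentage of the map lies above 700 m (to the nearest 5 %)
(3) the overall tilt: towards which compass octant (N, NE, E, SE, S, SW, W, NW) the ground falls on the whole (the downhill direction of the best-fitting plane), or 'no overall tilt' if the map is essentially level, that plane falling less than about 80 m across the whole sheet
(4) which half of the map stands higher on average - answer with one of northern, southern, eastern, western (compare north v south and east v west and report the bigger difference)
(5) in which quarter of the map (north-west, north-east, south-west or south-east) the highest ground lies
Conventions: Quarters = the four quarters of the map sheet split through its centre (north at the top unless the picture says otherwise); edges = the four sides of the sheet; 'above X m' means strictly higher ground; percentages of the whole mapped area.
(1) Counting only tops that stand 28 m proud, the map has 9 summits.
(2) Ground above 700 m makes up about 60 % of the sheet.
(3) Overall the map slopes down towards the south-west.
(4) Taken as a whole, the eastern half is higher than the western.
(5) The highest point lies in the north-east quarter of the map.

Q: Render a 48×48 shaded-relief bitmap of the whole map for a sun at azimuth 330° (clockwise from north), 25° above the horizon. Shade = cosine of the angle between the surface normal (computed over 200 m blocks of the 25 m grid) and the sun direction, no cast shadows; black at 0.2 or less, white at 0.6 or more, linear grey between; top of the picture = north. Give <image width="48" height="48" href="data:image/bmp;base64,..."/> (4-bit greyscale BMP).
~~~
<image width="48" height="48" href="data:image/bmp;base64,Qk32BAAAAAAAAHYAAAAoAAAAMAAAADAAAAABAAQAAAAAAIAEAAATCwAAEwsAABAAAAAAAAAAAAAAABEREQAiIiIAMzMzAERERABVVVUAZmZmAHd3dwCIiIgAmZmZAKqqqgC7u7sAzMzMAN3d3QDu7u4A////AGVWeIiIiIh2VneIm8zLu7y6qYZWeau6qXZWeIiIiIh2VWeIms3cu7zLqodWeKu6qYdmeIiIiIiGVWd4ms3ty7vMupdmeJqqmalmd4iIiIiHZVZ4ib3u7Kqru6l3eJmpmcqGZ3iIh3iIdVZ3iave7aiJqqmIeImZmcynZ3iIdmd4dmZ3iJms3bmImqmId4iZmcy5d4iIdmZnh3d3eImazcqYmqmHZniIiKvLmImZh2Znd3d2Z4mZrNypmql2VWd3dom7qZqqqHZmZ3dmZniYm8y6qqqGVVZmZoibuqq7uYZmZmZmZniIibzLqrupdmZ3d3eJmZq7uodmVVZmZniIeKzLqrzLqYiImWVVZnibupd2VVZmZniJiJq6qazdy6qqqmVCIjV4mZh3ZVZmZmeZmIiZmJvN3MzLu4dTEAE1d3d3ZVVVVVaJmHd3d3is3czLvJiGUgABI0RVVEMyIiNYmHZmZWebzLuqu5mphkIQAAABIiEQAREmmXZVVmeKq6qZqpqqqYZTIAAAAAERIiEUeIdVZmeJqqmZmZq7u6qYdTEAABI0VlMSV4h2ZmeJmqmYiJqru7u7qYZCIiNGeIYyRomYd3eJqqqYiImqq7vMy7qGQzNGiZhTRoq6mIeIq7qYiIiZq7u8zLuoZUNWiaqWVoq7qYh4mrqYiIiJqru7zMu5hlVWeby6iImamYd3iaqYiIiJmru7u8uqmHZmeau7qYiJiHdmeJqYh4iZmqu6q8y6qYd3eJmZmYiIh2ZmZ5qph5mZmqu6q83dyph3eIiIiIiJh2ZmZompiJmZmaq7q97/26mHZ4iIiIiJmGZmZniamZmZmZqrq83/25qXZoiIiIiJmYdmZmeJmZmZmJmqqqvMyYmoZWeIiIh4q6mHZmeIiIiIiZq7upmqqHeqhlVniId4q7qYd3eIiIiImZq8zLqqqoebunVVZ3h3iruYh4iImXiIiImrzd3czMqb3bhVVneHeaqYd4iZmXeIh3Z4m97u3uypvdp1VWeIiJmYd4iZmXd3d2VVeazt3N25rNynZWaIiImZiIiIiHd3d2VDRom7qqy5m8y5h3eJmImZiIiHdnd3d3ZTNXiZmJq6m83LqZiJmZmYiHd3Znd3d3dlRXiIiImqm83MuqmZqpmId3d2ZpmIiJiHZniIiIiZms3cuqmZq6mHd3d2Zpmqq7qpiIiIiIiIib3dy6mZq6mHd3d2Zoiau8y6mYiIiIiIiKzd3LqZq7qYd3d3ZmeJqrupmIiIiIiIiIrN3cu6q7qXd3d3dmZ3iZmIeIiIiIiIiIibu8y7u7qHd4iHd3d3d3dmZ4iIiIiIiIiJmZq7zLqHeJmId4h3d3ZlVoiIiIiIiIiIiImrzMqYiaqYiIiHd3dmZniIiIiIiIiIiIiazdyoiKqpmYiId3d3ZniIiIiIiIiIiIiJvd25iJqqmXd4iIh3ZoiIiIiIiIiIiIiJvd3KmImqqXd3iIh3ZniIiIiIiIiIiIiJrN3LqYiZmYd3iIh3ZniIiIiIiIiIiIiJrMzLqpiJmQ=="/>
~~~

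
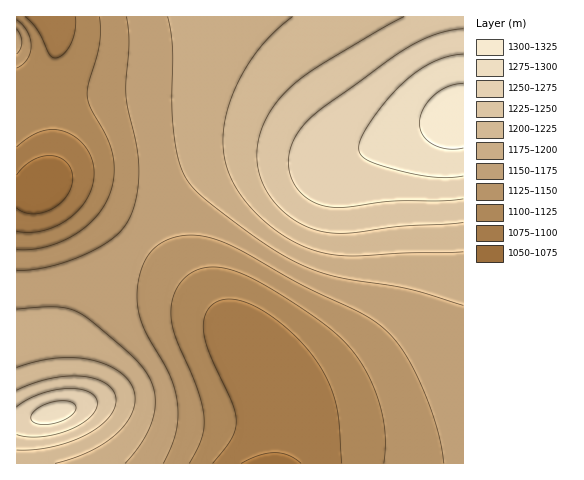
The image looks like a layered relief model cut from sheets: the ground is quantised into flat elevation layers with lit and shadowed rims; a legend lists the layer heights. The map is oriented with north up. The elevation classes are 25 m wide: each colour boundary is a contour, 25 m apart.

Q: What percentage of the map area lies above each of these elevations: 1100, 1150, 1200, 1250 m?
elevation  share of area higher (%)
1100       88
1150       62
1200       31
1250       13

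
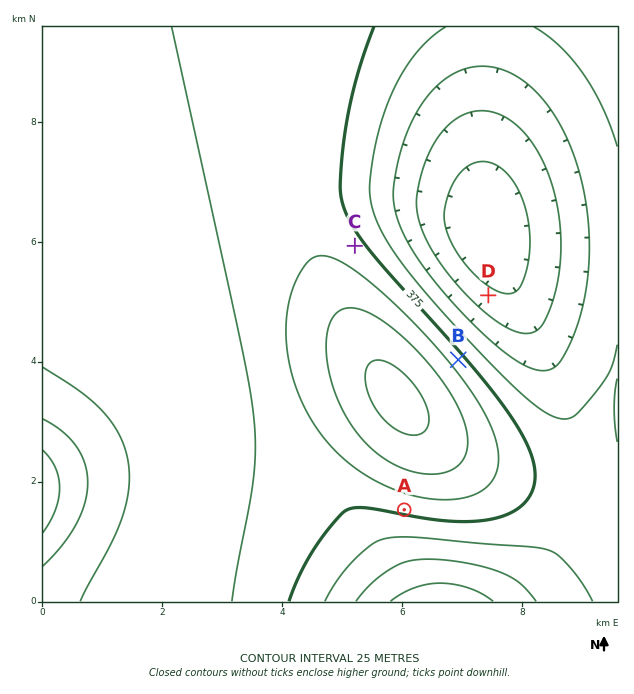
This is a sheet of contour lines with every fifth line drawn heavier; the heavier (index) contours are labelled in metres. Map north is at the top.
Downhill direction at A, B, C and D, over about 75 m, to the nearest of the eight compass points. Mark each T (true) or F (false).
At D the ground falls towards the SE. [F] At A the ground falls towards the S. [T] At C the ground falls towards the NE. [T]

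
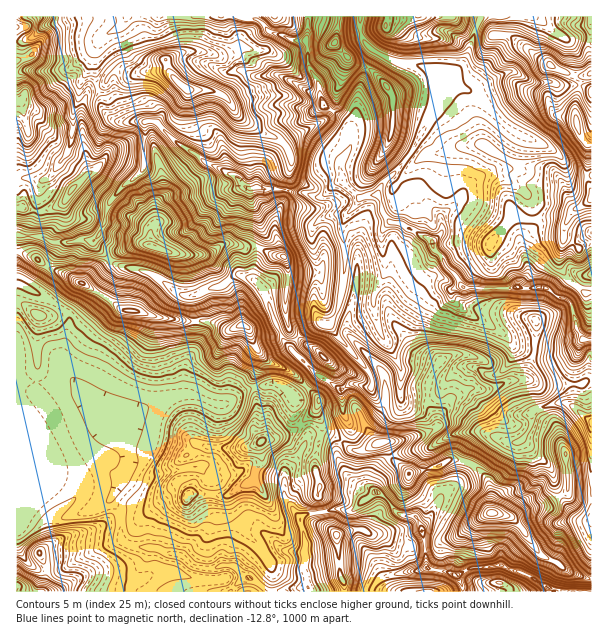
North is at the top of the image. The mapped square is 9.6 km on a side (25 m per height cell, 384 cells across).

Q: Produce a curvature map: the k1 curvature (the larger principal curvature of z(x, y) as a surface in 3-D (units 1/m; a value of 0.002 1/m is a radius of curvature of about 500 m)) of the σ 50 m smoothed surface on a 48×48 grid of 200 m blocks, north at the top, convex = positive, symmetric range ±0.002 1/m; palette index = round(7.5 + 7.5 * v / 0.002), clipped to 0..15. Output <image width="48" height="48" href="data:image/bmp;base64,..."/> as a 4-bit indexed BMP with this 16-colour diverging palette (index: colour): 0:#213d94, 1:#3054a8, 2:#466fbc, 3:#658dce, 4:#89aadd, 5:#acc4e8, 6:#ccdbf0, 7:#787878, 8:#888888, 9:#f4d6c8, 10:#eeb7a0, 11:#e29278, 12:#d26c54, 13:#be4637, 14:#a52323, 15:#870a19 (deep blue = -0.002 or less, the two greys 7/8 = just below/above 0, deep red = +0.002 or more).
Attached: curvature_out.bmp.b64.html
<image width="48" height="48" href="data:image/bmp;base64,Qk32BAAAAAAAAHYAAAAoAAAAMAAAADAAAAABAAQAAAAAAIAEAAATCwAAEwsAABAAAAAAAAAAlD0hAKhUMAC8b0YAzo1lAN2qiQDoxKwA8NvMAHh4eACIiIgAyNb0AKC37gB4kuIAVGzSADdGvgAjI6UAGQqHALu6mHd4iHeIiIiJiHeOd5q8zcm7z+t6naiXiZiIiIiIiYeZmIisiHiYiWvc2YnP/5moeIiIiIiIiIiJmIiqh3mqm5u7fM7/louoiIiIiIeIiIiIiHe6eImbupismb+8d3mrmIh4iIiIiIiIqXjKi6mZqrqYiPx7h3iImZiIiIiIiIiIqKzLypq4mJy5nOdod4iIh3iIiIiXeIeKl5mmeaiImHjN3KmpeIiIiIeIiImYiXeaibypeKmpiHirmJmquYd3iIiIiIiYiam4iJyXh3m5d3eLq5qKuId3iIh3iIiId4mXeJuIiIjLeHesqrmauId3iIiIiImHh4ioeKqHh4rL7qvbloh7uId4iIiId4mYiJiYeJp6upmHesuod3eMuHd4h3eIh3iZmZmqmIqKit3JiKiHd3idmHeIh3d3eImIeImJmXmYi5iru5d3iIibiHeIiHd3eIiId3qIeJqIunZ4ipiIiIiZiHiIh3d3d4iId3mZd52p2Zh4mJiId4iIeYiHd4iIiIh4h3mIh86Kt6mImImZiImYiHiId3iIiIh3iHmHfcioqLmJl4iZqqqZmYiHeHeIiIiIp3is/pn/ybl4mIiJiZiImXiHiHd4iId4x4ruh5/4jJiYiqq6l4l4jHh3iId3iYdmq4vnav+IyXeZqamIh4qJiniIiIiHiYiInK3JvpiamHiYiIiId4qJinmIiHm6rO/tut6n6mZ6iImIh4iIiJqbfZmId3ru3bmJmcuI+HmZh4l3iIiImqrNjYh4mN+pqHd3l7qI+IqJl5h4iZq7y6qonHd439mJmIiId7h36YqIqIh4mZiIlpd86mi+25d4h4mYiXeH2pmIqIh4m4q7uqu7iK3JmJmYeKy7t3iK+oqYqIiJmKmJiYiJmbuYiHm939y8yqq7+YqYqIiKiaiJiIiLq3h5iHiaqZiXjKqLt3qImImYeZiJiIiLiHmJqqiJmZuaiZiNh3mYiYh5qJiImIiLh6qpqKnLmaqHl5eMuJiHiYmZiIh3iIiJqJiKuIeaq6h3eJir6pmZiYmIiIh3mHd5m4iIyoiKmcuYeHd4uJmImIl3iIeImIiJe4iIi7mHiaiKqYmb3YiIm4iHiId4iIiJjIiHibyJe6iYl5mIvneIjbiIeId3iImofYmIipypjZiJqJh3vXeIifmIiIiImIiHjZqKjJq8nYiqmJiau5eId92IiIiIh3d3zZqajYh5moqYiJqpiduHd5+IiHiIiHiL2ZiofIeIeIqHecqYmJ3Hd5+IiIiIiIrbyZqqmoiImXqoe7h4iabZd52HiIiIiJm4uLp4mZiId4q83JiZupjqeKyoiIh4iaqnqKqHiJmJmJ2pmJiZire9eeupiHh3momImpiHiHmZmbl3iIiYrHicz7eId3iIl4q9q7yYh3iIm8mImZiaupuP6IiId4eomavIiou4d3iIiImZiIm7qozud6vMzMiqirqXa5m5h3h4iIiIiJqIionrjP2ZqpqcupeHe5qYiIiIh4iIiJmMuYjNePmbu8p6iIeImw=="/>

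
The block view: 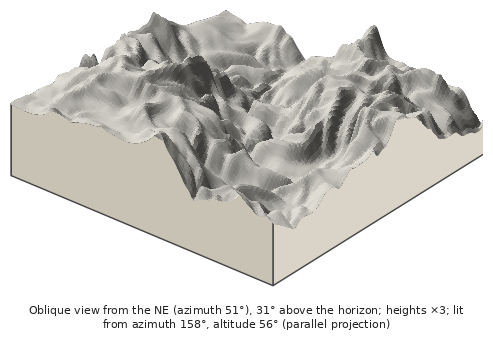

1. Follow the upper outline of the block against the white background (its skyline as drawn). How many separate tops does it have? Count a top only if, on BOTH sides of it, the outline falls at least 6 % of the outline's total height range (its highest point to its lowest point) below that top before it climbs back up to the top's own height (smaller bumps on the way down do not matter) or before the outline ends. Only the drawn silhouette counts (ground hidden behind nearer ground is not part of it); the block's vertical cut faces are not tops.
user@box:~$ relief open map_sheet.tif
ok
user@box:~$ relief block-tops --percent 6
4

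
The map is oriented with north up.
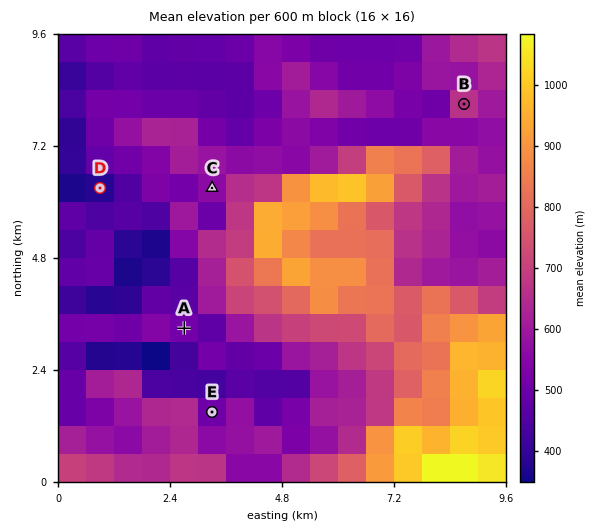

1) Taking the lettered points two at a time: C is higher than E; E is higher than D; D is lower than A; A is lower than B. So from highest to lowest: B C A E D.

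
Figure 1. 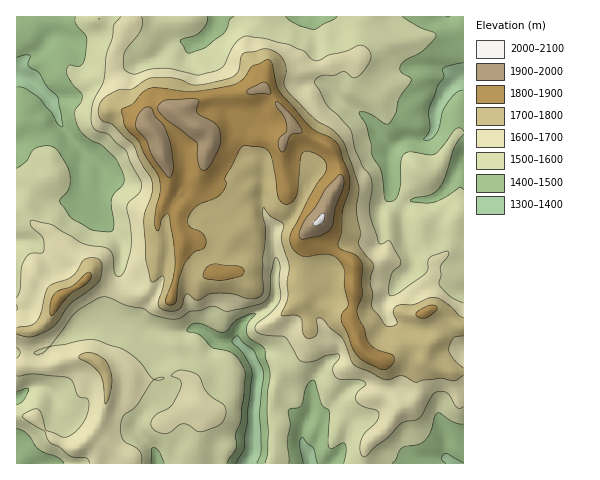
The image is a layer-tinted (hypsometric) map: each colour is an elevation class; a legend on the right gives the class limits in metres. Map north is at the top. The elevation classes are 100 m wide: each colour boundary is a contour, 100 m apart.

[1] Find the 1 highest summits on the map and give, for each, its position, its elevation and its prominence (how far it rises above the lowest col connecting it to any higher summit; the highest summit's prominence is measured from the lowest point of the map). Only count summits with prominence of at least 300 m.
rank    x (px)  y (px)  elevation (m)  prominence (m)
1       320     220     2009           686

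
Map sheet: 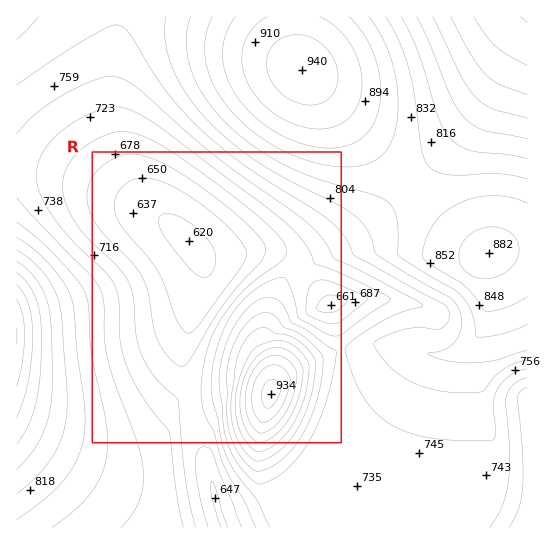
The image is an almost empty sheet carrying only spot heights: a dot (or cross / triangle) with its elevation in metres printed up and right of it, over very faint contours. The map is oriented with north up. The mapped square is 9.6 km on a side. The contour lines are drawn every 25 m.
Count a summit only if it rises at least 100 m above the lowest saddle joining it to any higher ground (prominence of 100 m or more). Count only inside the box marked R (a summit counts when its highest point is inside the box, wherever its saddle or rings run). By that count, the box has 1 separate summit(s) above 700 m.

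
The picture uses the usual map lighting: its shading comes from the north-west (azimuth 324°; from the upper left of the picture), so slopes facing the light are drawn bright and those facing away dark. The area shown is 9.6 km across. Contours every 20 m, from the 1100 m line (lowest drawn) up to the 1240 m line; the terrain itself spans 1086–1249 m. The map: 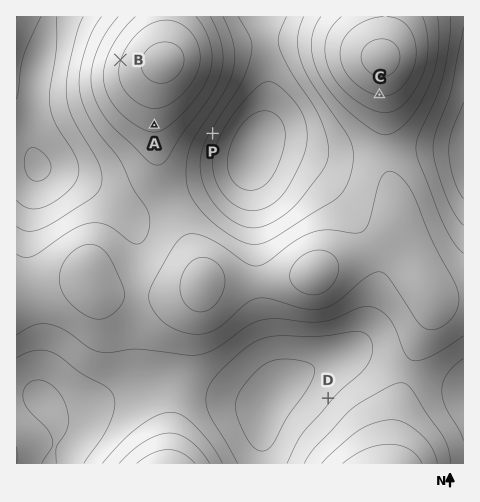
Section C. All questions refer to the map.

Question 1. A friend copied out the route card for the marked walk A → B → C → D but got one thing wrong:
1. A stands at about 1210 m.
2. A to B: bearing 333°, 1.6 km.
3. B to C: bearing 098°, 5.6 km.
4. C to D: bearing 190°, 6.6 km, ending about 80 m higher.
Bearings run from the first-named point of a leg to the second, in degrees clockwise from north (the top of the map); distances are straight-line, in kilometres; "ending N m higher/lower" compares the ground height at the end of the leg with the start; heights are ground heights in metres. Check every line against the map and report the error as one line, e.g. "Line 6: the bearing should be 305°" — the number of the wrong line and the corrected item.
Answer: Line 4: it should read "ending about 80 m lower".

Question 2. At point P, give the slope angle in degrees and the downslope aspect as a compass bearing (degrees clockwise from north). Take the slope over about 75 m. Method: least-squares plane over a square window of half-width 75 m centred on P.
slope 5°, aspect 119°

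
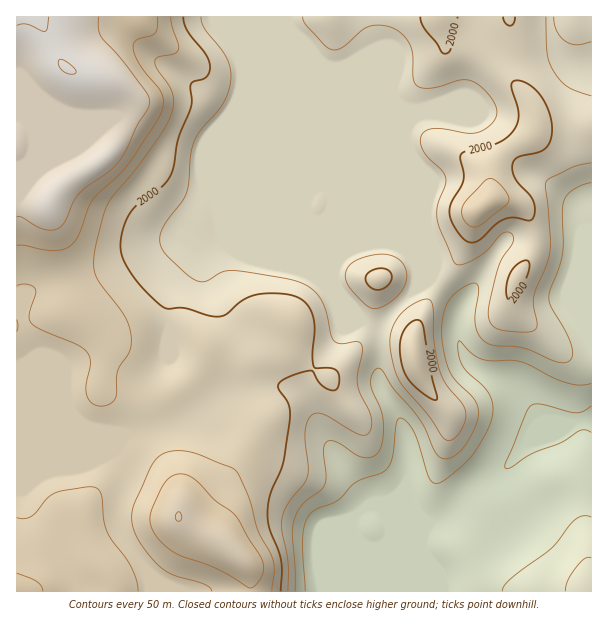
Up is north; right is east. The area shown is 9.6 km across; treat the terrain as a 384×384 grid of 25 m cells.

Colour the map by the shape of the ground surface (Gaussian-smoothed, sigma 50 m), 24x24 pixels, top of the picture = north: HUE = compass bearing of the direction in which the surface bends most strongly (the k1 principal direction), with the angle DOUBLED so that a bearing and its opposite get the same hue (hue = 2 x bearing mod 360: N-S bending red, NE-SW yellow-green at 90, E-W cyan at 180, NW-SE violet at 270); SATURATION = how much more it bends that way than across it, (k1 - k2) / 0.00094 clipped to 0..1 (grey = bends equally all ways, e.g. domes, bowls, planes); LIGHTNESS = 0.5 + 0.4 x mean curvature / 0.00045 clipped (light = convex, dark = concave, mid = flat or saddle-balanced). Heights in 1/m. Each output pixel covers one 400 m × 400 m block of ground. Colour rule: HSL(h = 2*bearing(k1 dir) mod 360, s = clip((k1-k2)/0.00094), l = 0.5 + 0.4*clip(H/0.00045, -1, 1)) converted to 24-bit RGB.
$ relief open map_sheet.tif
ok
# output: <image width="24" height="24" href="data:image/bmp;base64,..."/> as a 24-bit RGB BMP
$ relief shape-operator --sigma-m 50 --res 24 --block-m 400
<image width="24" height="24" href="data:image/bmp;base64,Qk32BgAAAAAAADYAAAAoAAAAGAAAABgAAAABABgAAAAAAMAGAAATCwAAEwsAAAAAAAAAAAAAiYaqom2pbk+Egqt7orqMazaAhUUyZ1IrXFQlt/Y93vWkKFGbHBRnf3+Af4B/f4B/f3+Ac2Z+cKZkc5iiYnGqnIqqUV+oxLqmhnZuhltzam+Rg7+Djz59eR1crYt2doezj9Dc0/jk5OHOfiSoHBVcgIB/gH9+f4B/f3+AgFqXg7SMbIJ4WXZwf4ZuaGODvsGDjWOPjWt/g5h1i6ZiWR5woWG+t8+5bMnOls63udJxnWQzhSM2GCxKfoB7mnSQb4CNfn+AYJqAlo16h296anh0XXdoa311oL17ZVN8nYeakIulo252Jj+BaIO03c66drGcZ6B2yX5onzlevTRCI0lOKZo1S4NUg3hyhWWAn7FSV4NminmMg3aMdWp7YoNdl7BeYH9rZJVXh5Fcs22BRFl+PYSBytqpsYWQhFh1s2NQoliIv4y7f6jbYD3BemZEOp4/UTqF4KZnLnwxTntaaWeEkXCfiJugiZ1+f4B/f4B+e4B0fYZlcmmHRpp/eL9XpWNfklOKsXN1l3p6jLOIa1KXaRdi1qx1MuOeHg1P+ZNvhtZLKX9oTYBxWJWBjH+dqoaJgIB/gIB/gH9/gXxweINpYo9cbo1RgG1XdGJqo4J7tYyDnLRtURhMdjVo2PfKI1S/GQUu6tyO7+7LLnqUR3+HX35vWntSk7VegIB/f3+Aj1V+op9zb5ySd4+VfotpYXdiboJ6do99s6WYxmWTXBp6juHB1fbeSABRVg9Uy//N2fDyd1DbPkGWb2B+gGFUuLMygH9/f3+AXlmVr62UcY+CYZmepHO3nW+KYn5jeYxdjYhIiz5HZly5reufeWoiLgAzxfm5x//WVj2TqiRmeTRfcTVBjVk7tr1sbINqf3JxU39PqKFxnY91SphkPzxku3BseZuffHOfmXekm32jN9Sl3JazwB2/AwBO6f/MQ9JNKwgrih4MXUMtdklHmty0dLHTg1yUiVhfbqKEdJZ+o6SLcl6ePTl4jsOQiHypdmKAil5uu61/T8pbIEhb4EaHACyG///MoC0zGgAz3Yejkn20eebRkOLLaUGPa1iWkZOrh5Sffo2PiaePf26pQ3bBfr+yqkejoG2keoqsu9XEporGTSx1oUQqAFcr//2N/zFmAA8z25PQ5Ni5beWgYT6CgVZ+W3dce45eko1qe6KCfKWJbGKEYJZvbU1RW4F/grK2irfHrsOQnQ5YgSWF3H2dmuaSAWo8/0paD0huEW1x/OHPusc6GzdEfX6AcmhYf4pJYbJFVaxWeoBmbmJsfnJrc19wXppcfI82dWQod1IpgW9tI4Wpounr89joaxWgglmQ5mh/AEA42+uO+crOImWPWm2Bfk6BqLhxZMVpV4piZm5cZ3ZZZF1xh3xth4hmgHx8gH9/gH9/gH9/eIF4VXwwgWIigm90ajB171s9KfYABC8Y/+KPOzu/QUd9YEPKztu+gqZ7X3tvWE95oINlQ3Jpd5l8c22DgH9/gH9/f3+Ah4R2f3+Af4B/f4B/f3+APwyW8dHt+9DWBVNzqv+aRjKFS0x9OnCh5rO60U9diIUzH18+rGF8Va13QYeUf3mAgH9/gH9/f3+AdJCDfXyAf3+Af4B/f3+AElRzdcdo+MvOsMr22nrXeyBTPlw6ZINwOKE68Hvk/M/sPMV6FW1jzNKZJDx1gH9/gH9/f4CAf3+AgIB/f3+Af3+Af4B/gXN7WyVKKaktv+eFrlIlThwWtVlriFmgZKSkfoB9S3xQ12JY/M/gHoiNfcw9GTxdf4B/f4B/gH9/gIB/f3+Af3+Af3+Af3+AZzuYpdPlfuPtv2rH7UnCy5nLVJO4o3Kxj2l3gH9/gH96YYJd0G1Y55yjKpedmDeuLHdbf4CAf4B/gIB/f3+Af3+Af3+Af3+AVJaBeqk3bl4tLEgjnEk42s+YUEqsh5q7gHp9hDtAnYlLeZRSVbVu2vHgVjTrpjnHOrXKXXSCgH9/gIB/f3+Af3+Af3+AfneCnV9acoZLcXxZWyxPXL9Wp9mYWGKbZo6Hdzpvjritk7XCk6zHrevPt7gtVAMfaKRHjcyvNjWAgIB/gIB/gH9/gIB6f4B/c3iBuD+2xnx6SGh/ULe+eM2TmbVpcE5odWJRQ3KLfL56ZqR0dK5svl8jSggWa+fAk+XqnSWqemKCgIB/gH9/i0JYjLJQWX9efGxkXDZqzcyNd4W5ZYygn5dhi65idTdvkoldZYqrj6N6kZdpdYFUpDaMrd+7P9RaTDgucTRlgH9/f3+Ah02SsnbBkL6eaV6iZUenXFy0vNGiWouSdWCIsbaLWaZ5YDqWk7Sf"/>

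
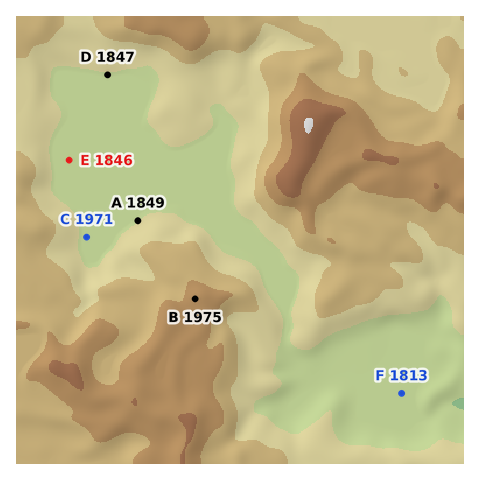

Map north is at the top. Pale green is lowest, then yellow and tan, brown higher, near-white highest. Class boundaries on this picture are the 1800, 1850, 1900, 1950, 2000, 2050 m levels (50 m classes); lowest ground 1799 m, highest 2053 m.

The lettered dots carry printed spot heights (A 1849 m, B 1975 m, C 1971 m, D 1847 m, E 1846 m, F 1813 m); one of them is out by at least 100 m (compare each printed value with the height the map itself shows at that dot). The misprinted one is C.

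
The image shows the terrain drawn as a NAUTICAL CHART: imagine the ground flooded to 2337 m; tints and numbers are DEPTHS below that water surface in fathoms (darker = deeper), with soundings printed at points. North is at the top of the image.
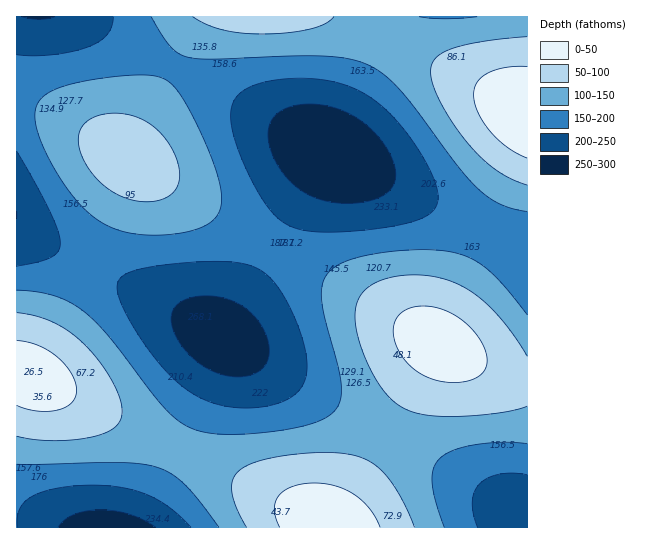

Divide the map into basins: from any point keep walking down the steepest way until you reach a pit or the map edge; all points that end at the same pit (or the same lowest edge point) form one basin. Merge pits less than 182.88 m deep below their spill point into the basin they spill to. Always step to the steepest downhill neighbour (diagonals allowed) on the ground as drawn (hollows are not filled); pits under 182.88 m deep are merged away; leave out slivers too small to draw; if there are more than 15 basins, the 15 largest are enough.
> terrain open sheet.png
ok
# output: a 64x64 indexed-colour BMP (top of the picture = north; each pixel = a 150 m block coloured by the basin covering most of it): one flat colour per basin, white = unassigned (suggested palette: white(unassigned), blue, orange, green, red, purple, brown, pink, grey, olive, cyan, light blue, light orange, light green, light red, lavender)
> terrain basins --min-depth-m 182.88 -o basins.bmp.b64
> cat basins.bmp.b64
<image width="64" height="64" href="data:image/bmp;base64,Qk12CAAAAAAAAHYAAAAoAAAAQAAAAEAAAAABAAQAAAAAAAAIAAATCwAAEwsAABAAAAAAAAAA////ALR3HwAOf/8ALKAsACgn1gC9Z5QAS1aMAMJ34wB/f38AIr28AM++FwDox64AeLv/AIrfmACWmP8A1bDFACIiIiIiIiIiIiIiIiIiIiIiIiIjMzMzMzMzMzMzMzMzIiIiIiIiIiIiIiIiIiIiIiIiIREzMzMzMzMzMzMzMzMiIiIiIiIiIiIiIiIiIiIiIiERERMzMzMzMzMzMzMzMyIiIiIiIiIiIiIiIiIiIiIhEREREzMzMzMzMzMzMzMzIiIiIiIiIiIiIiIiIiIiIRERERERMzMzMzMzMzMzMzMiIiIiIiIiIiIiIiIiIiERERERERETMzMzMzMzMzMzMyIiIiIiIiIiIiIiIiIhERERERERERMzMzMzMzMzMzMzIiIiIiIiIiIiIiIiIRERERERERERETMzMzMzMzMzMzMiIiIiIiIiIiIiIiERERERERERERERMzMzMzMzMzMzMyIiIiIiIiIiIiIhERERERERERERERETMzMzMzMzMzMzIiIiIiIiIiIiIREREREREREREREREREzMzMzMzMzMzMiIiIiIiIiIiERERERERERERERERERETMzMzMzMzMzMyIiIiIiIiIhEREREREREREREREREREREzMzMzMzMzMzIiIiIiIiIRERERERERERERERERERERETMzMzMzMzMzMiIiIiIiEREREREREREREREREREREREREzMzMzMzMzMyIiIiIhERERERERERERERERERERERERETMzMzMzMzMzIiIiIREREREREREREREREREREREREREREzMzMzMzMzMiIiERERERERERERERERERERERERERERERMzMzMzMzMyIhEREREREREREREREREREREREREREREREzMzMzMzMxERERERERERERERERERERERERERERERERERMzMzMzEREREREREREREREREREREREREREREREREREREzMzMRERERERERERERERERERERERERERERERERERERERMzMRERERERERERERERERERERERERERERERERERERERETERERERERERERERERERERERERERERERERERERERERERERERERERERERERERERERERERERERERERERERERERERERERERERERERERERERERERERERERERERERERERERERERERERERERERERERERERERERERERERERERERERERERERERERERERERERERERERERERERERERERERERERERERERERERERERERERERERERERERERERERERERERERERERERERERERERERERERERERERERERERERERERERERERERERERERERERERERERERERERERERERERERERERERERERERERERERERERERERERERERERERERERERERERERERERERERERERERERERERERERERERERERERERERERERERERERERERERERERERERERERERERERERERERERERERERERERERERERERERERERERERERERERERERERERERERERERERERERERERERERERERERERERERERERERERERERERERERERERERERERERERERERERERERERERERERERERERERERERERERERERERERERERERERERERERERERERERERERERERERERERERERERERERERERERERERERERERERERERERERERERERERERERERERERERERERERERERERERERERERERERERERERERERERERERERERERERERERERERERERERERERERERERERERERERERERERERERERERERERERERERERERERERERERERERERERERERERERERERERERERERERERERERERERERERERERERERERERERERERERERERERERERERERERERERERERERERERERERERERERERERERERERERERERERERERERERERERERERERERERERERERERERERERERERERERERERERERERERERERERERERERERERERERERERERERERERERERERERERERERERERERERERERERERERERERERERERERERERERERERERERERERERERERERERERERERERERERERERERERERERERERERERERERERERERERERERERERERERERERERERERERERERERERERERERERERERERERERERERERERERERERERERERERERERERERERERERERERERERERERERERERERERERERERERERERERERERERERERERERERERERERERERERERERERERERERERERERERERERERERERERERERERERERERERERERERERERERERERERERERERERERERERERERERERERERERERERERERERERERERERERERERERERERERERERERERERERERERERERERERERERERERERERERERERERERERERERERERERERERERERERERERERERERERERERERERERERERERERERERERERERERERERERERERERERERERERERERERERERERERERERERERERERERERERERERERERERERERERERERERERERERERERERERERERERERERERERERERERERERERERERERERERERERERERERERERERERERERERERERERERERERERERERERERERERERERERERERERERERERERERERERERERERERERERERERERERERERERERERERER"/>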